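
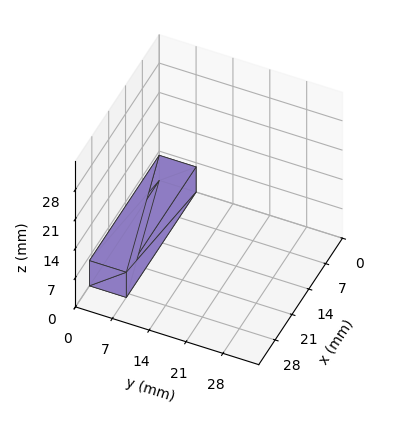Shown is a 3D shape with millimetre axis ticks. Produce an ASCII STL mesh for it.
Reading the render: the shape is a rectangular box, roughly 29 × 7 mm footprint and 6 mm tall (dimensions read to the nearest mm from the axis ticks). For the STL, each face is triangulated and given an outward normal.

solid part
  facet normal 0.0000 0.0000 -1.0000
    outer loop
      vertex 29.000 7.000 0.000
      vertex 29.000 0.000 0.000
      vertex 0.000 0.000 0.000
    endloop
  endfacet
  facet normal 0.0000 0.0000 -1.0000
    outer loop
      vertex 0.000 7.000 0.000
      vertex 29.000 7.000 0.000
      vertex 0.000 0.000 0.000
    endloop
  endfacet
  facet normal 0.0000 0.0000 1.0000
    outer loop
      vertex 0.000 0.000 6.000
      vertex 29.000 0.000 6.000
      vertex 29.000 7.000 6.000
    endloop
  endfacet
  facet normal 0.0000 0.0000 1.0000
    outer loop
      vertex 0.000 0.000 6.000
      vertex 29.000 7.000 6.000
      vertex 0.000 7.000 6.000
    endloop
  endfacet
  facet normal 0.0000 -1.0000 0.0000
    outer loop
      vertex 0.000 0.000 0.000
      vertex 29.000 0.000 0.000
      vertex 29.000 0.000 6.000
    endloop
  endfacet
  facet normal 0.0000 -1.0000 0.0000
    outer loop
      vertex 0.000 0.000 0.000
      vertex 29.000 0.000 6.000
      vertex 0.000 0.000 6.000
    endloop
  endfacet
  facet normal 0.0000 1.0000 0.0000
    outer loop
      vertex 29.000 7.000 6.000
      vertex 29.000 7.000 0.000
      vertex 0.000 7.000 0.000
    endloop
  endfacet
  facet normal 0.0000 1.0000 0.0000
    outer loop
      vertex 0.000 7.000 6.000
      vertex 29.000 7.000 6.000
      vertex 0.000 7.000 0.000
    endloop
  endfacet
  facet normal -1.0000 0.0000 0.0000
    outer loop
      vertex 0.000 7.000 6.000
      vertex 0.000 7.000 0.000
      vertex 0.000 0.000 0.000
    endloop
  endfacet
  facet normal -1.0000 0.0000 0.0000
    outer loop
      vertex 0.000 0.000 6.000
      vertex 0.000 7.000 6.000
      vertex 0.000 0.000 0.000
    endloop
  endfacet
  facet normal 1.0000 0.0000 0.0000
    outer loop
      vertex 29.000 0.000 0.000
      vertex 29.000 7.000 0.000
      vertex 29.000 7.000 6.000
    endloop
  endfacet
  facet normal 1.0000 0.0000 0.0000
    outer loop
      vertex 29.000 0.000 0.000
      vertex 29.000 7.000 6.000
      vertex 29.000 0.000 6.000
    endloop
  endfacet
endsolid part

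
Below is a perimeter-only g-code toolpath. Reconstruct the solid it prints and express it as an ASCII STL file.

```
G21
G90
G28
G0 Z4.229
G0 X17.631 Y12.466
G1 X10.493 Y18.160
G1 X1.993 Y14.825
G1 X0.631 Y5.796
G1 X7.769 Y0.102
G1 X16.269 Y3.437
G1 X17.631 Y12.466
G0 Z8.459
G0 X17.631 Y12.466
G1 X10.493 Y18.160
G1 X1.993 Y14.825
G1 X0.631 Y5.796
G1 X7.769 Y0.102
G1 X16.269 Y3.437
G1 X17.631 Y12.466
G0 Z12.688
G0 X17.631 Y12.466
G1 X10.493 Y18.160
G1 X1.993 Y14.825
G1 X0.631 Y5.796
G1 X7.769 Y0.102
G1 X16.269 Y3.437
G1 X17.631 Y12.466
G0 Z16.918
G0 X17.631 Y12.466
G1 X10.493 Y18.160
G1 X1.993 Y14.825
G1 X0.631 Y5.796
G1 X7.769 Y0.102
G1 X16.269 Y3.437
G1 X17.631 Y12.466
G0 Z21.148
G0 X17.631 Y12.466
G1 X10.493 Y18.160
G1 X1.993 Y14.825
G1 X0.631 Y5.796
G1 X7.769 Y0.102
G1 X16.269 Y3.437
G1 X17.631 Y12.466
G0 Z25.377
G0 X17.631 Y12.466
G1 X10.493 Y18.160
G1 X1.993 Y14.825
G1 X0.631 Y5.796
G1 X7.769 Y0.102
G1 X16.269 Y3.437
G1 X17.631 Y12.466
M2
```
solid part
  facet normal 0.0000 0.0000 -1.0000
    outer loop
      vertex 1.993 14.825 0.000
      vertex 10.493 18.160 0.000
      vertex 17.631 12.466 0.000
    endloop
  endfacet
  facet normal 0.0000 0.0000 -1.0000
    outer loop
      vertex 0.631 5.796 0.000
      vertex 1.993 14.825 0.000
      vertex 17.631 12.466 0.000
    endloop
  endfacet
  facet normal 0.0000 0.0000 -1.0000
    outer loop
      vertex 7.769 0.102 0.000
      vertex 0.631 5.796 0.000
      vertex 17.631 12.466 0.000
    endloop
  endfacet
  facet normal 0.0000 0.0000 -1.0000
    outer loop
      vertex 16.269 3.437 0.000
      vertex 7.769 0.102 0.000
      vertex 17.631 12.466 0.000
    endloop
  endfacet
  facet normal 0.0000 0.0000 1.0000
    outer loop
      vertex 17.631 12.466 25.377
      vertex 10.493 18.160 25.377
      vertex 1.993 14.825 25.377
    endloop
  endfacet
  facet normal 0.0000 0.0000 1.0000
    outer loop
      vertex 17.631 12.466 25.377
      vertex 1.993 14.825 25.377
      vertex 0.631 5.796 25.377
    endloop
  endfacet
  facet normal 0.0000 0.0000 1.0000
    outer loop
      vertex 17.631 12.466 25.377
      vertex 0.631 5.796 25.377
      vertex 7.769 0.102 25.377
    endloop
  endfacet
  facet normal 0.0000 0.0000 1.0000
    outer loop
      vertex 17.631 12.466 25.377
      vertex 7.769 0.102 25.377
      vertex 16.269 3.437 25.377
    endloop
  endfacet
  facet normal 0.6236 0.7817 0.0000
    outer loop
      vertex 17.631 12.466 0.000
      vertex 10.493 18.160 0.000
      vertex 10.493 18.160 25.377
    endloop
  endfacet
  facet normal 0.6236 0.7817 0.0000
    outer loop
      vertex 17.631 12.466 0.000
      vertex 10.493 18.160 25.377
      vertex 17.631 12.466 25.377
    endloop
  endfacet
  facet normal -0.3652 0.9309 0.0000
    outer loop
      vertex 10.493 18.160 0.000
      vertex 1.993 14.825 0.000
      vertex 1.993 14.825 25.377
    endloop
  endfacet
  facet normal -0.3652 0.9309 0.0000
    outer loop
      vertex 10.493 18.160 0.000
      vertex 1.993 14.825 25.377
      vertex 10.493 18.160 25.377
    endloop
  endfacet
  facet normal -0.9888 0.1492 0.0000
    outer loop
      vertex 1.993 14.825 0.000
      vertex 0.631 5.796 0.000
      vertex 0.631 5.796 25.377
    endloop
  endfacet
  facet normal -0.9888 0.1492 0.0000
    outer loop
      vertex 1.993 14.825 0.000
      vertex 0.631 5.796 25.377
      vertex 1.993 14.825 25.377
    endloop
  endfacet
  facet normal -0.6236 -0.7817 0.0000
    outer loop
      vertex 0.631 5.796 0.000
      vertex 7.769 0.102 0.000
      vertex 7.769 0.102 25.377
    endloop
  endfacet
  facet normal -0.6236 -0.7817 0.0000
    outer loop
      vertex 0.631 5.796 0.000
      vertex 7.769 0.102 25.377
      vertex 0.631 5.796 25.377
    endloop
  endfacet
  facet normal 0.3652 -0.9309 0.0000
    outer loop
      vertex 7.769 0.102 0.000
      vertex 16.269 3.437 0.000
      vertex 16.269 3.437 25.377
    endloop
  endfacet
  facet normal 0.3652 -0.9309 0.0000
    outer loop
      vertex 7.769 0.102 0.000
      vertex 16.269 3.437 25.377
      vertex 7.769 0.102 25.377
    endloop
  endfacet
  facet normal 0.9888 -0.1492 0.0000
    outer loop
      vertex 16.269 3.437 0.000
      vertex 17.631 12.466 0.000
      vertex 17.631 12.466 25.377
    endloop
  endfacet
  facet normal 0.9888 -0.1492 0.0000
    outer loop
      vertex 16.269 3.437 0.000
      vertex 17.631 12.466 25.377
      vertex 16.269 3.437 25.377
    endloop
  endfacet
endsolid part

The G0 Z moves step by Δz≈4.229 mm. Every layer's G1 loop is the same polygon, so the solid is a straight extrusion of it from z=0 to z≈25.4. Closing with flat bottom and top caps and triangulating gives 20 facets — a regular 6-sided prism (a cylinder approximated with 6 flat sides), circumscribed radius ≈ 9.13 mm, height ≈ 25.4 mm.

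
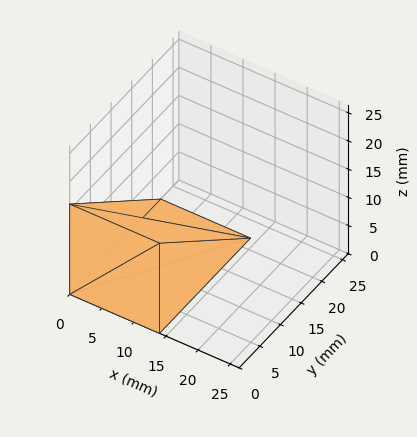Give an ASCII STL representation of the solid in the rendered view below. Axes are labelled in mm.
Reading the render: the shape is a wedge (ramp): 14 × 22 mm base, rising to 16 mm along the y=0 edge and sloping linearly to z=0 at y=22 (dimensions read to the nearest mm from the axis ticks). For the STL, each face is triangulated and given an outward normal.

solid part
  facet normal 0.0000 0.0000 -1.0000
    outer loop
      vertex 14.0 22.0 0.0
      vertex 14.0 0.0 0.0
      vertex 0.0 0.0 0.0
    endloop
  endfacet
  facet normal 0.0000 0.0000 -1.0000
    outer loop
      vertex 0.0 22.0 0.0
      vertex 14.0 22.0 0.0
      vertex 0.0 0.0 0.0
    endloop
  endfacet
  facet normal 0.0000 -1.0000 0.0000
    outer loop
      vertex 0.0 0.0 0.0
      vertex 14.0 0.0 0.0
      vertex 14.0 0.0 16.0
    endloop
  endfacet
  facet normal 0.0000 -1.0000 0.0000
    outer loop
      vertex 0.0 0.0 0.0
      vertex 14.0 0.0 16.0
      vertex 0.0 0.0 16.0
    endloop
  endfacet
  facet normal 0.0000 0.5882 0.8087
    outer loop
      vertex 0.0 0.0 16.0
      vertex 14.0 0.0 16.0
      vertex 14.0 22.0 0.0
    endloop
  endfacet
  facet normal 0.0000 0.5882 0.8087
    outer loop
      vertex 0.0 0.0 16.0
      vertex 14.0 22.0 0.0
      vertex 0.0 22.0 0.0
    endloop
  endfacet
  facet normal -1.0000 0.0000 0.0000
    outer loop
      vertex 0.0 0.0 16.0
      vertex 0.0 22.0 0.0
      vertex 0.0 0.0 0.0
    endloop
  endfacet
  facet normal 1.0000 0.0000 0.0000
    outer loop
      vertex 14.0 0.0 0.0
      vertex 14.0 22.0 0.0
      vertex 14.0 0.0 16.0
    endloop
  endfacet
endsolid part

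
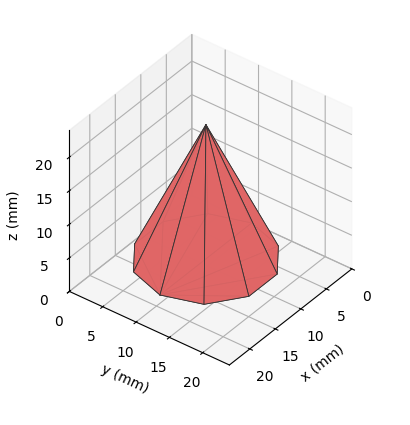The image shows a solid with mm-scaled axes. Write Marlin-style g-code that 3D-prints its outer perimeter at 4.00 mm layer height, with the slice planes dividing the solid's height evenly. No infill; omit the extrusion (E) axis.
Reading the render: the shape is a regular 10-sided pyramid, base circumscribed radius ≈ 9 mm, apex at z ≈ 20 mm (dimensions read to the nearest mm from the axis ticks). For the g-code, the solid's height is divided into equal slices at the stated Δz and each level perimeter traced with G1 moves after a G0 lift.

; perimeter-only toolpath
G21 ; units = mm
G90 ; absolute positioning
G28 ; home
; layer 1
G0 Z4.00
G0 X16.20 Y9.00
G1 X14.82 Y13.23
G1 X11.22 Y15.85
G1 X6.78 Y15.85
G1 X3.18 Y13.23
G1 X1.80 Y9.00
G1 X3.18 Y4.77
G1 X6.78 Y2.15
G1 X11.22 Y2.15
G1 X14.82 Y4.77
G1 X16.20 Y9.00
; layer 2
G0 Z8.00
G0 X14.40 Y9.00
G1 X13.37 Y12.17
G1 X10.67 Y14.14
G1 X7.33 Y14.14
G1 X4.63 Y12.17
G1 X3.60 Y9.00
G1 X4.63 Y5.83
G1 X7.33 Y3.86
G1 X10.67 Y3.86
G1 X13.37 Y5.83
G1 X14.40 Y9.00
; layer 3
G0 Z12.00
G0 X12.60 Y9.00
G1 X11.91 Y11.12
G1 X10.11 Y12.42
G1 X7.89 Y12.42
G1 X6.09 Y11.12
G1 X5.40 Y9.00
G1 X6.09 Y6.88
G1 X7.89 Y5.58
G1 X10.11 Y5.58
G1 X11.91 Y6.88
G1 X12.60 Y9.00
; layer 4
G0 Z16.00
G0 X10.80 Y9.00
G1 X10.46 Y10.06
G1 X9.56 Y10.71
G1 X8.44 Y10.71
G1 X7.54 Y10.06
G1 X7.20 Y9.00
G1 X7.54 Y7.94
G1 X8.44 Y7.29
G1 X9.56 Y7.29
G1 X10.46 Y7.94
G1 X10.80 Y9.00
M2 ; end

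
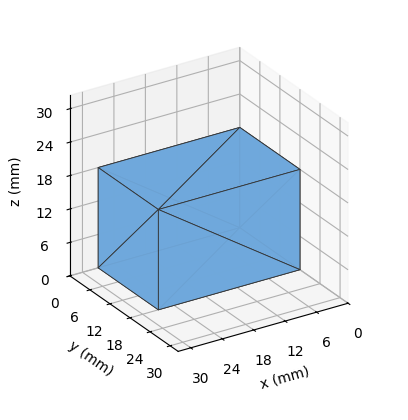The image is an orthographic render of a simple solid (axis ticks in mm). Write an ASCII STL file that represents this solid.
Reading the render: the shape is a rectangular box, roughly 27 × 18 mm footprint and 18 mm tall (dimensions read to the nearest mm from the axis ticks). For the STL, each face is triangulated and given an outward normal.

solid part
  facet normal 0.0000 0.0000 -1.0000
    outer loop
      vertex 27.000 18.000 0.000
      vertex 27.000 0.000 0.000
      vertex 0.000 0.000 0.000
    endloop
  endfacet
  facet normal 0.0000 0.0000 -1.0000
    outer loop
      vertex 0.000 18.000 0.000
      vertex 27.000 18.000 0.000
      vertex 0.000 0.000 0.000
    endloop
  endfacet
  facet normal 0.0000 0.0000 1.0000
    outer loop
      vertex 0.000 0.000 18.000
      vertex 27.000 0.000 18.000
      vertex 27.000 18.000 18.000
    endloop
  endfacet
  facet normal 0.0000 0.0000 1.0000
    outer loop
      vertex 0.000 0.000 18.000
      vertex 27.000 18.000 18.000
      vertex 0.000 18.000 18.000
    endloop
  endfacet
  facet normal 0.0000 -1.0000 0.0000
    outer loop
      vertex 0.000 0.000 0.000
      vertex 27.000 0.000 0.000
      vertex 27.000 0.000 18.000
    endloop
  endfacet
  facet normal 0.0000 -1.0000 0.0000
    outer loop
      vertex 0.000 0.000 0.000
      vertex 27.000 0.000 18.000
      vertex 0.000 0.000 18.000
    endloop
  endfacet
  facet normal 0.0000 1.0000 0.0000
    outer loop
      vertex 27.000 18.000 18.000
      vertex 27.000 18.000 0.000
      vertex 0.000 18.000 0.000
    endloop
  endfacet
  facet normal 0.0000 1.0000 0.0000
    outer loop
      vertex 0.000 18.000 18.000
      vertex 27.000 18.000 18.000
      vertex 0.000 18.000 0.000
    endloop
  endfacet
  facet normal -1.0000 0.0000 0.0000
    outer loop
      vertex 0.000 18.000 18.000
      vertex 0.000 18.000 0.000
      vertex 0.000 0.000 0.000
    endloop
  endfacet
  facet normal -1.0000 0.0000 0.0000
    outer loop
      vertex 0.000 0.000 18.000
      vertex 0.000 18.000 18.000
      vertex 0.000 0.000 0.000
    endloop
  endfacet
  facet normal 1.0000 0.0000 0.0000
    outer loop
      vertex 27.000 0.000 0.000
      vertex 27.000 18.000 0.000
      vertex 27.000 18.000 18.000
    endloop
  endfacet
  facet normal 1.0000 0.0000 0.0000
    outer loop
      vertex 27.000 0.000 0.000
      vertex 27.000 18.000 18.000
      vertex 27.000 0.000 18.000
    endloop
  endfacet
endsolid part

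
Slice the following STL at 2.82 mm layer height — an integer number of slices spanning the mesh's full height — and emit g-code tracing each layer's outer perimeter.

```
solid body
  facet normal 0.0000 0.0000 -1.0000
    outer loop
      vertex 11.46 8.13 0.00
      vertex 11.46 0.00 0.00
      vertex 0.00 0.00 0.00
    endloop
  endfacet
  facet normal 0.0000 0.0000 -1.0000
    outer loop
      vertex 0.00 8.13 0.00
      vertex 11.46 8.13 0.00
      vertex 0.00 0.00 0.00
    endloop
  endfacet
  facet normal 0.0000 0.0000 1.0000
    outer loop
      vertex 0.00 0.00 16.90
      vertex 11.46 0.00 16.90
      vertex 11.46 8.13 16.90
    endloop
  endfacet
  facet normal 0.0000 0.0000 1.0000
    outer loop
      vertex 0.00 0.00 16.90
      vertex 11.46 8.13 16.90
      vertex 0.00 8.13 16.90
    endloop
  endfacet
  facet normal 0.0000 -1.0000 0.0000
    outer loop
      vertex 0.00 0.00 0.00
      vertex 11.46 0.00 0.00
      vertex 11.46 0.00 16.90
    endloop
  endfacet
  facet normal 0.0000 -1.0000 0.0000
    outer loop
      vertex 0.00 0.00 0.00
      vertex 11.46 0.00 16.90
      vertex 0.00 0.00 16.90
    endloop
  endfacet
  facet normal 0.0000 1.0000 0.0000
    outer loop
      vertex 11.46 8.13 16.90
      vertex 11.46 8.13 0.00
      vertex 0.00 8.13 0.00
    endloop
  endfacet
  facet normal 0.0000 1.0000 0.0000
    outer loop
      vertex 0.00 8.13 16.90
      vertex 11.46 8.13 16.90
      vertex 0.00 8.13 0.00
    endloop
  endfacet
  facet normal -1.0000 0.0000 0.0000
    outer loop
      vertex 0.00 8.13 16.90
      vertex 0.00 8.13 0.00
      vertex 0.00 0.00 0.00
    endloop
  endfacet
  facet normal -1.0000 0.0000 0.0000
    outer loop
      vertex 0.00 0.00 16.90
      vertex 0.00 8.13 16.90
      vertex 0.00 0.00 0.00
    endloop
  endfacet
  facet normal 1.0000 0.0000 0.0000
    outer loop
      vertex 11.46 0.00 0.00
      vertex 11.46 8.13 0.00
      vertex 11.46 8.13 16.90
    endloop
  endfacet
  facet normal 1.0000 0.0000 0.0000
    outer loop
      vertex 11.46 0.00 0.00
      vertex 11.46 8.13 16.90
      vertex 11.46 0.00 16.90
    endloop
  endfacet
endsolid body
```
; perimeter-only toolpath
G21 ; units = mm
G90 ; absolute positioning
G28 ; home
; layer 1
G0 Z2.82
G0 X0.00 Y0.00
G1 X11.46 Y0.00
G1 X11.46 Y8.13
G1 X0.00 Y8.13
G1 X0.00 Y0.00
; layer 2
G0 Z5.63
G0 X0.00 Y0.00
G1 X11.46 Y0.00
G1 X11.46 Y8.13
G1 X0.00 Y8.13
G1 X0.00 Y0.00
; layer 3
G0 Z8.45
G0 X0.00 Y0.00
G1 X11.46 Y0.00
G1 X11.46 Y8.13
G1 X0.00 Y8.13
G1 X0.00 Y0.00
; layer 4
G0 Z11.27
G0 X0.00 Y0.00
G1 X11.46 Y0.00
G1 X11.46 Y8.13
G1 X0.00 Y8.13
G1 X0.00 Y0.00
; layer 5
G0 Z14.08
G0 X0.00 Y0.00
G1 X11.46 Y0.00
G1 X11.46 Y8.13
G1 X0.00 Y8.13
G1 X0.00 Y0.00
; layer 6
G0 Z16.90
G0 X0.00 Y0.00
G1 X11.46 Y0.00
G1 X11.46 Y8.13
G1 X0.00 Y8.13
G1 X0.00 Y0.00
M2 ; end

The solid is a rectangular box, roughly 11.5 × 8.13 mm footprint and 16.9 mm tall. Slicing at Δz = 2.82 mm — 6 equal slices spanning the solid's height, so layer i sits at z = i·h/6 — gives 6 non-empty perimeters. Each is a 4-segment closed polygon; G0 lifts to the layer z and rapids to the start vertex, then G1 traces the edges.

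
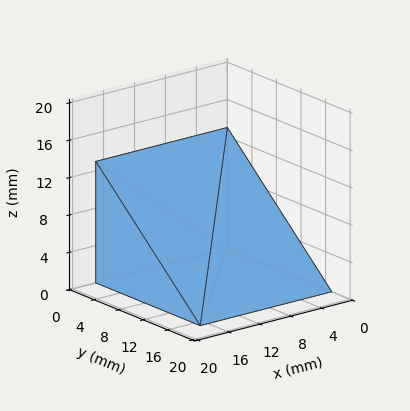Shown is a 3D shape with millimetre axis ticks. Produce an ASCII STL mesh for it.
Reading the render: the shape is a wedge (ramp): 17 × 17 mm base, rising to 13 mm along the y=0 edge and sloping linearly to z=0 at y=17 (dimensions read to the nearest mm from the axis ticks). For the STL, each face is triangulated and given an outward normal.

solid part
  facet normal 0.0000 0.0000 -1.0000
    outer loop
      vertex 17.000 17.000 0.000
      vertex 17.000 0.000 0.000
      vertex 0.000 0.000 0.000
    endloop
  endfacet
  facet normal 0.0000 0.0000 -1.0000
    outer loop
      vertex 0.000 17.000 0.000
      vertex 17.000 17.000 0.000
      vertex 0.000 0.000 0.000
    endloop
  endfacet
  facet normal 0.0000 -1.0000 0.0000
    outer loop
      vertex 0.000 0.000 0.000
      vertex 17.000 0.000 0.000
      vertex 17.000 0.000 13.000
    endloop
  endfacet
  facet normal 0.0000 -1.0000 0.0000
    outer loop
      vertex 0.000 0.000 0.000
      vertex 17.000 0.000 13.000
      vertex 0.000 0.000 13.000
    endloop
  endfacet
  facet normal 0.0000 0.6075 0.7944
    outer loop
      vertex 0.000 0.000 13.000
      vertex 17.000 0.000 13.000
      vertex 17.000 17.000 0.000
    endloop
  endfacet
  facet normal 0.0000 0.6075 0.7944
    outer loop
      vertex 0.000 0.000 13.000
      vertex 17.000 17.000 0.000
      vertex 0.000 17.000 0.000
    endloop
  endfacet
  facet normal -1.0000 0.0000 0.0000
    outer loop
      vertex 0.000 0.000 13.000
      vertex 0.000 17.000 0.000
      vertex 0.000 0.000 0.000
    endloop
  endfacet
  facet normal 1.0000 0.0000 0.0000
    outer loop
      vertex 17.000 0.000 0.000
      vertex 17.000 17.000 0.000
      vertex 17.000 0.000 13.000
    endloop
  endfacet
endsolid part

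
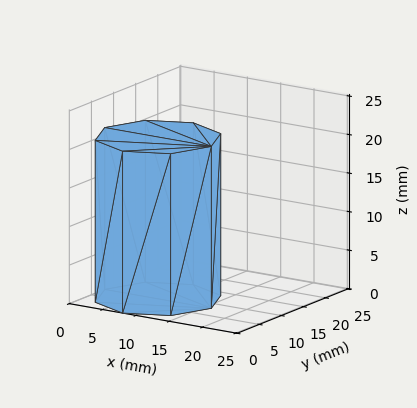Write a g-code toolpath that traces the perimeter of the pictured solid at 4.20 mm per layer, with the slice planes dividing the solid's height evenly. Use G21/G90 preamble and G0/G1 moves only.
Reading the render: the shape is a regular 8-sided prism (a cylinder approximated with 8 flat sides), circumscribed radius ≈ 8 mm, height ≈ 21 mm (dimensions read to the nearest mm from the axis ticks). For the g-code, the solid's height is divided into equal slices at the stated Δz and each level perimeter traced with G1 moves after a G0 lift.

; perimeter-only toolpath
G21 ; units = mm
G90 ; absolute positioning
G28 ; home
; layer 1
G0 Z4.20
G0 X16.00 Y8.00
G1 X13.66 Y13.66
G1 X8.00 Y16.00
G1 X2.34 Y13.66
G1 X0.00 Y8.00
G1 X2.34 Y2.34
G1 X8.00 Y0.00
G1 X13.66 Y2.34
G1 X16.00 Y8.00
; layer 2
G0 Z8.40
G0 X16.00 Y8.00
G1 X13.66 Y13.66
G1 X8.00 Y16.00
G1 X2.34 Y13.66
G1 X0.00 Y8.00
G1 X2.34 Y2.34
G1 X8.00 Y0.00
G1 X13.66 Y2.34
G1 X16.00 Y8.00
; layer 3
G0 Z12.60
G0 X16.00 Y8.00
G1 X13.66 Y13.66
G1 X8.00 Y16.00
G1 X2.34 Y13.66
G1 X0.00 Y8.00
G1 X2.34 Y2.34
G1 X8.00 Y0.00
G1 X13.66 Y2.34
G1 X16.00 Y8.00
; layer 4
G0 Z16.80
G0 X16.00 Y8.00
G1 X13.66 Y13.66
G1 X8.00 Y16.00
G1 X2.34 Y13.66
G1 X0.00 Y8.00
G1 X2.34 Y2.34
G1 X8.00 Y0.00
G1 X13.66 Y2.34
G1 X16.00 Y8.00
; layer 5
G0 Z21.00
G0 X16.00 Y8.00
G1 X13.66 Y13.66
G1 X8.00 Y16.00
G1 X2.34 Y13.66
G1 X0.00 Y8.00
G1 X2.34 Y2.34
G1 X8.00 Y0.00
G1 X13.66 Y2.34
G1 X16.00 Y8.00
M2 ; end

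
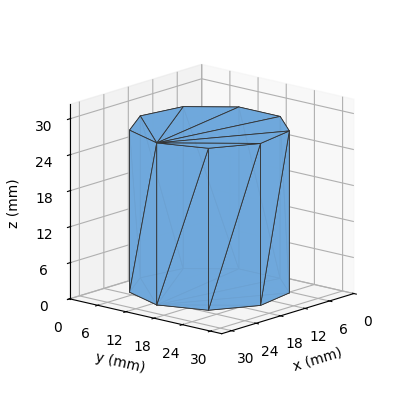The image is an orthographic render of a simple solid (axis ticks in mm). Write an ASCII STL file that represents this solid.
Reading the render: the shape is a regular 9-sided prism (a cylinder approximated with 9 flat sides), circumscribed radius ≈ 13 mm, height ≈ 27 mm (dimensions read to the nearest mm from the axis ticks). For the STL, each face is triangulated and given an outward normal.

solid part
  facet normal 0.0000 0.0000 -1.0000
    outer loop
      vertex 15.3 25.8 0.0
      vertex 23.0 21.4 0.0
      vertex 26.0 13.0 0.0
    endloop
  endfacet
  facet normal 0.0000 0.0000 -1.0000
    outer loop
      vertex 6.5 24.3 0.0
      vertex 15.3 25.8 0.0
      vertex 26.0 13.0 0.0
    endloop
  endfacet
  facet normal 0.0000 0.0000 -1.0000
    outer loop
      vertex 0.8 17.4 0.0
      vertex 6.5 24.3 0.0
      vertex 26.0 13.0 0.0
    endloop
  endfacet
  facet normal 0.0000 0.0000 -1.0000
    outer loop
      vertex 0.8 8.6 0.0
      vertex 0.8 17.4 0.0
      vertex 26.0 13.0 0.0
    endloop
  endfacet
  facet normal 0.0000 0.0000 -1.0000
    outer loop
      vertex 6.5 1.7 0.0
      vertex 0.8 8.6 0.0
      vertex 26.0 13.0 0.0
    endloop
  endfacet
  facet normal 0.0000 0.0000 -1.0000
    outer loop
      vertex 15.3 0.2 0.0
      vertex 6.5 1.7 0.0
      vertex 26.0 13.0 0.0
    endloop
  endfacet
  facet normal 0.0000 0.0000 -1.0000
    outer loop
      vertex 23.0 4.6 0.0
      vertex 15.3 0.2 0.0
      vertex 26.0 13.0 0.0
    endloop
  endfacet
  facet normal 0.0000 0.0000 1.0000
    outer loop
      vertex 26.0 13.0 27.0
      vertex 23.0 21.4 27.0
      vertex 15.3 25.8 27.0
    endloop
  endfacet
  facet normal 0.0000 0.0000 1.0000
    outer loop
      vertex 26.0 13.0 27.0
      vertex 15.3 25.8 27.0
      vertex 6.5 24.3 27.0
    endloop
  endfacet
  facet normal 0.0000 0.0000 1.0000
    outer loop
      vertex 26.0 13.0 27.0
      vertex 6.5 24.3 27.0
      vertex 0.8 17.4 27.0
    endloop
  endfacet
  facet normal 0.0000 0.0000 1.0000
    outer loop
      vertex 26.0 13.0 27.0
      vertex 0.8 17.4 27.0
      vertex 0.8 8.6 27.0
    endloop
  endfacet
  facet normal 0.0000 0.0000 1.0000
    outer loop
      vertex 26.0 13.0 27.0
      vertex 0.8 8.6 27.0
      vertex 6.5 1.7 27.0
    endloop
  endfacet
  facet normal 0.0000 0.0000 1.0000
    outer loop
      vertex 26.0 13.0 27.0
      vertex 6.5 1.7 27.0
      vertex 15.3 0.2 27.0
    endloop
  endfacet
  facet normal 0.0000 0.0000 1.0000
    outer loop
      vertex 26.0 13.0 27.0
      vertex 15.3 0.2 27.0
      vertex 23.0 4.6 27.0
    endloop
  endfacet
  facet normal 0.9417 0.3363 0.0000
    outer loop
      vertex 26.0 13.0 0.0
      vertex 23.0 21.4 0.0
      vertex 23.0 21.4 27.0
    endloop
  endfacet
  facet normal 0.9417 0.3363 0.0000
    outer loop
      vertex 26.0 13.0 0.0
      vertex 23.0 21.4 27.0
      vertex 26.0 13.0 27.0
    endloop
  endfacet
  facet normal 0.4961 0.8682 0.0000
    outer loop
      vertex 23.0 21.4 0.0
      vertex 15.3 25.8 0.0
      vertex 15.3 25.8 27.0
    endloop
  endfacet
  facet normal 0.4961 0.8682 0.0000
    outer loop
      vertex 23.0 21.4 0.0
      vertex 15.3 25.8 27.0
      vertex 23.0 21.4 27.0
    endloop
  endfacet
  facet normal -0.1680 0.9858 0.0000
    outer loop
      vertex 15.3 25.8 0.0
      vertex 6.5 24.3 0.0
      vertex 6.5 24.3 27.0
    endloop
  endfacet
  facet normal -0.1680 0.9858 0.0000
    outer loop
      vertex 15.3 25.8 0.0
      vertex 6.5 24.3 27.0
      vertex 15.3 25.8 27.0
    endloop
  endfacet
  facet normal -0.7710 0.6369 0.0000
    outer loop
      vertex 6.5 24.3 0.0
      vertex 0.8 17.4 0.0
      vertex 0.8 17.4 27.0
    endloop
  endfacet
  facet normal -0.7710 0.6369 0.0000
    outer loop
      vertex 6.5 24.3 0.0
      vertex 0.8 17.4 27.0
      vertex 6.5 24.3 27.0
    endloop
  endfacet
  facet normal -1.0000 0.0000 0.0000
    outer loop
      vertex 0.8 17.4 0.0
      vertex 0.8 8.6 0.0
      vertex 0.8 8.6 27.0
    endloop
  endfacet
  facet normal -1.0000 0.0000 0.0000
    outer loop
      vertex 0.8 17.4 0.0
      vertex 0.8 8.6 27.0
      vertex 0.8 17.4 27.0
    endloop
  endfacet
  facet normal -0.7710 -0.6369 0.0000
    outer loop
      vertex 0.8 8.6 0.0
      vertex 6.5 1.7 0.0
      vertex 6.5 1.7 27.0
    endloop
  endfacet
  facet normal -0.7710 -0.6369 0.0000
    outer loop
      vertex 0.8 8.6 0.0
      vertex 6.5 1.7 27.0
      vertex 0.8 8.6 27.0
    endloop
  endfacet
  facet normal -0.1680 -0.9858 0.0000
    outer loop
      vertex 6.5 1.7 0.0
      vertex 15.3 0.2 0.0
      vertex 15.3 0.2 27.0
    endloop
  endfacet
  facet normal -0.1680 -0.9858 0.0000
    outer loop
      vertex 6.5 1.7 0.0
      vertex 15.3 0.2 27.0
      vertex 6.5 1.7 27.0
    endloop
  endfacet
  facet normal 0.4961 -0.8682 0.0000
    outer loop
      vertex 15.3 0.2 0.0
      vertex 23.0 4.6 0.0
      vertex 23.0 4.6 27.0
    endloop
  endfacet
  facet normal 0.4961 -0.8682 0.0000
    outer loop
      vertex 15.3 0.2 0.0
      vertex 23.0 4.6 27.0
      vertex 15.3 0.2 27.0
    endloop
  endfacet
  facet normal 0.9417 -0.3363 0.0000
    outer loop
      vertex 23.0 4.6 0.0
      vertex 26.0 13.0 0.0
      vertex 26.0 13.0 27.0
    endloop
  endfacet
  facet normal 0.9417 -0.3363 0.0000
    outer loop
      vertex 23.0 4.6 0.0
      vertex 26.0 13.0 27.0
      vertex 23.0 4.6 27.0
    endloop
  endfacet
endsolid part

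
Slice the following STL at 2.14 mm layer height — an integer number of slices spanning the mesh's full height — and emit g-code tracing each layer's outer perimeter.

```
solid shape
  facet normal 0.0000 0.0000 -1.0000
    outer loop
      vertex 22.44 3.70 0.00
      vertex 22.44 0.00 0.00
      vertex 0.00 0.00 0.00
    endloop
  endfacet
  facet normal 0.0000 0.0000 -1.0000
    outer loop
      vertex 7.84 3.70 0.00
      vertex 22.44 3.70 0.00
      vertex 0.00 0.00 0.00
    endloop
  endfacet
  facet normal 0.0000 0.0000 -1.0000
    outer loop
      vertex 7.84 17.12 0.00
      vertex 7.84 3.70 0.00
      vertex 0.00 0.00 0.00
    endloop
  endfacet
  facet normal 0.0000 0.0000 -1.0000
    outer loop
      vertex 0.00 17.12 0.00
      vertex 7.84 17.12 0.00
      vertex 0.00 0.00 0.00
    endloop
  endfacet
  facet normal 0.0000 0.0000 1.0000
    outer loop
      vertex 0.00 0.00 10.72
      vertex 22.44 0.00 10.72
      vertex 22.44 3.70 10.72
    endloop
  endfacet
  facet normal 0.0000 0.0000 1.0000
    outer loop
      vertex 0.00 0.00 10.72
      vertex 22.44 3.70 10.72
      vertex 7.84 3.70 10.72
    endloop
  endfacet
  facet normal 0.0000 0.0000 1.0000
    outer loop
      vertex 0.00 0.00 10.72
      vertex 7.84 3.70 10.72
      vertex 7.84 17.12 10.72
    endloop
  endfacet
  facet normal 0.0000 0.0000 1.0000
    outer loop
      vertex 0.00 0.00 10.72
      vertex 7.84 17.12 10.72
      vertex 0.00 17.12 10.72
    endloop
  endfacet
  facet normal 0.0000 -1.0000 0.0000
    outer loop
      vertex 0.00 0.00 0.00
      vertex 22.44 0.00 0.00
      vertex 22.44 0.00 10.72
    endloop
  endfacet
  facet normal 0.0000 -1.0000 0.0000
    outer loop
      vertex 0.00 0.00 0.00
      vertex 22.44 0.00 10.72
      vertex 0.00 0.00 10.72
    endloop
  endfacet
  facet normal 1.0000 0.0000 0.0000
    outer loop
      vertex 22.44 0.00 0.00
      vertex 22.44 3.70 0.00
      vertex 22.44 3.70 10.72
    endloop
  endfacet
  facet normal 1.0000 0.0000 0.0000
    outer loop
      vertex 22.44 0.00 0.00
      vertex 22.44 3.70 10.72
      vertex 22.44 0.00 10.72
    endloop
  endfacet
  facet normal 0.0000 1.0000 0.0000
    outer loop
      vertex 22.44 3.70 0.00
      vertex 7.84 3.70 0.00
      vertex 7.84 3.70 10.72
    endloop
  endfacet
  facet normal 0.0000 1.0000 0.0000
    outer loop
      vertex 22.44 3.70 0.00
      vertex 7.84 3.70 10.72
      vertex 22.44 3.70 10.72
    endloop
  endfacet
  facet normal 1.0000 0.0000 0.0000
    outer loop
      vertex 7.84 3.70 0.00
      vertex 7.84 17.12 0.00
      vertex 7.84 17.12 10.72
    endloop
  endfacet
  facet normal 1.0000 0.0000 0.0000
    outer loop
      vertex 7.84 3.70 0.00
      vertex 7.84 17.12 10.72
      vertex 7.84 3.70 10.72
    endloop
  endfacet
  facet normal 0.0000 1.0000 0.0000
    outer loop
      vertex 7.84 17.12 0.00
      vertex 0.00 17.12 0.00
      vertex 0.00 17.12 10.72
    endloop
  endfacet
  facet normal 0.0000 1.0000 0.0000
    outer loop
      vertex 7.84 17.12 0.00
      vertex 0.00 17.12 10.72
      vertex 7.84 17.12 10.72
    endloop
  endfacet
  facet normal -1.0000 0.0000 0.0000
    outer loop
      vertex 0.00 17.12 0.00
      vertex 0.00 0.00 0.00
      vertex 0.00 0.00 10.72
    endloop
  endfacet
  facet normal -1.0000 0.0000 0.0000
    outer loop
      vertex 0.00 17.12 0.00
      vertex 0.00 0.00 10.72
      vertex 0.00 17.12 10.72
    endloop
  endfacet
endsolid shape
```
; perimeter-only toolpath
G21 ; units = mm
G90 ; absolute positioning
G28 ; home
; layer 1
G0 Z2.14
G0 X0.00 Y0.00
G1 X22.44 Y0.00
G1 X22.44 Y3.70
G1 X7.84 Y3.70
G1 X7.84 Y17.12
G1 X0.00 Y17.12
G1 X0.00 Y0.00
; layer 2
G0 Z4.29
G0 X0.00 Y0.00
G1 X22.44 Y0.00
G1 X22.44 Y3.70
G1 X7.84 Y3.70
G1 X7.84 Y17.12
G1 X0.00 Y17.12
G1 X0.00 Y0.00
; layer 3
G0 Z6.43
G0 X0.00 Y0.00
G1 X22.44 Y0.00
G1 X22.44 Y3.70
G1 X7.84 Y3.70
G1 X7.84 Y17.12
G1 X0.00 Y17.12
G1 X0.00 Y0.00
; layer 4
G0 Z8.58
G0 X0.00 Y0.00
G1 X22.44 Y0.00
G1 X22.44 Y3.70
G1 X7.84 Y3.70
G1 X7.84 Y17.12
G1 X0.00 Y17.12
G1 X0.00 Y0.00
; layer 5
G0 Z10.72
G0 X0.00 Y0.00
G1 X22.44 Y0.00
G1 X22.44 Y3.70
G1 X7.84 Y3.70
G1 X7.84 Y17.12
G1 X0.00 Y17.12
G1 X0.00 Y0.00
M2 ; end

The solid is an L-shaped prism: outer 22.4 × 17.1 mm, arm thicknesses ≈ 3.7 mm (horizontal) and 7.84 mm (vertical), extruded 10.7 mm in z. Slicing at Δz = 2.14 mm — 5 equal slices spanning the solid's height, so layer i sits at z = i·h/5 — gives 5 non-empty perimeters. Each is a 6-segment closed polygon; G0 lifts to the layer z and rapids to the start vertex, then G1 traces the edges.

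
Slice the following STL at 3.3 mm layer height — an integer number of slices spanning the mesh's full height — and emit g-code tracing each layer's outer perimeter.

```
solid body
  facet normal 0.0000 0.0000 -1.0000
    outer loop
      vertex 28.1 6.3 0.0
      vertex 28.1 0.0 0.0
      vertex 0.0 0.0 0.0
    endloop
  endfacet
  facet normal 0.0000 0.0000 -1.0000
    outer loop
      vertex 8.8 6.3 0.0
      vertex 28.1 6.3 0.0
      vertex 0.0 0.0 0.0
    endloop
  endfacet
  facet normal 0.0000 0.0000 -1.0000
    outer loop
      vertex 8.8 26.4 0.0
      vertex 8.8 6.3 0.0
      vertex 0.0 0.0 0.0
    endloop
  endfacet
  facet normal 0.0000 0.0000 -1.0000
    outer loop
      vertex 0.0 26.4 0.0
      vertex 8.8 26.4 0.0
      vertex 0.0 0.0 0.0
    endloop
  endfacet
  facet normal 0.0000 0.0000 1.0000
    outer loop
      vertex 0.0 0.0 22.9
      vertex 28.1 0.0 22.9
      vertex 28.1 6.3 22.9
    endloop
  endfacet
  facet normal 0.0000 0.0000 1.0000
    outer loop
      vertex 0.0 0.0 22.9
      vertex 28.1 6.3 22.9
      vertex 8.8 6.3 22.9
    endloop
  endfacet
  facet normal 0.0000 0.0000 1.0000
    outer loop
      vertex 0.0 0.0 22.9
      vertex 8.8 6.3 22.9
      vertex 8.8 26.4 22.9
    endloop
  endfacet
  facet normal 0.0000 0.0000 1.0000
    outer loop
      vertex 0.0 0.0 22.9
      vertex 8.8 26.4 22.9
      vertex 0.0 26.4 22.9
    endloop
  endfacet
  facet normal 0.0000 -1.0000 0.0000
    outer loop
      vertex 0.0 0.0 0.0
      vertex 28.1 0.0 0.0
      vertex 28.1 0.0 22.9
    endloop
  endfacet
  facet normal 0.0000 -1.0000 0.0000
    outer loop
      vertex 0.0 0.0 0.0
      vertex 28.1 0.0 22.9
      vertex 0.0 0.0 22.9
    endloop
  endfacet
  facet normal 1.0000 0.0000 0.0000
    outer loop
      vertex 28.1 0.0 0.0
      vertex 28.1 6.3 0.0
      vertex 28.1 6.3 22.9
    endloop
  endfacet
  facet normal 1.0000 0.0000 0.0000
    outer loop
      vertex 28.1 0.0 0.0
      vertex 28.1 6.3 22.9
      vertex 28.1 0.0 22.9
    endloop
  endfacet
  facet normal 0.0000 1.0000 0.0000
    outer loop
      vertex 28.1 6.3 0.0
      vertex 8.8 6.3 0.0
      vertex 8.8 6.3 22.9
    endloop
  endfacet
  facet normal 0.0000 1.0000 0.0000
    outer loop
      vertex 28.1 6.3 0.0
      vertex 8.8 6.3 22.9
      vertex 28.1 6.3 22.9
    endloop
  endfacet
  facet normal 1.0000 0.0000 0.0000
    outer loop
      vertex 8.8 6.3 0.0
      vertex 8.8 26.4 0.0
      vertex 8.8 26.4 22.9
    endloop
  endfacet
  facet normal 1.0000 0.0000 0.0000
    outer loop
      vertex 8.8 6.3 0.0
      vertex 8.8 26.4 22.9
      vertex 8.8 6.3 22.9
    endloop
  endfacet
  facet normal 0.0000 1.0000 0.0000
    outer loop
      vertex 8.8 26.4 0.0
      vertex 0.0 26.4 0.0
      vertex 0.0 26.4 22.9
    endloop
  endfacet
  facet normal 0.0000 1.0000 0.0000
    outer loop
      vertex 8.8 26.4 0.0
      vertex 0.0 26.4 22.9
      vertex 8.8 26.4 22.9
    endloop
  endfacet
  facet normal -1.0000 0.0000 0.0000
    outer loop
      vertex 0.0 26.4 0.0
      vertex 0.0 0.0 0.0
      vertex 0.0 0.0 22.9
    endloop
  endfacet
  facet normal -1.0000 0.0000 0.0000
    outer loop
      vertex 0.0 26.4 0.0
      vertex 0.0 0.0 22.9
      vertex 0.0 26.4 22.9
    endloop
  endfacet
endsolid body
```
; perimeter-only toolpath
G21 ; units = mm
G90 ; absolute positioning
G28 ; home
; layer 1
G0 Z3.3
G0 X0.0 Y0.0
G1 X28.1 Y0.0
G1 X28.1 Y6.3
G1 X8.8 Y6.3
G1 X8.8 Y26.4
G1 X0.0 Y26.4
G1 X0.0 Y0.0
; layer 2
G0 Z6.5
G0 X0.0 Y0.0
G1 X28.1 Y0.0
G1 X28.1 Y6.3
G1 X8.8 Y6.3
G1 X8.8 Y26.4
G1 X0.0 Y26.4
G1 X0.0 Y0.0
; layer 3
G0 Z9.8
G0 X0.0 Y0.0
G1 X28.1 Y0.0
G1 X28.1 Y6.3
G1 X8.8 Y6.3
G1 X8.8 Y26.4
G1 X0.0 Y26.4
G1 X0.0 Y0.0
; layer 4
G0 Z13.1
G0 X0.0 Y0.0
G1 X28.1 Y0.0
G1 X28.1 Y6.3
G1 X8.8 Y6.3
G1 X8.8 Y26.4
G1 X0.0 Y26.4
G1 X0.0 Y0.0
; layer 5
G0 Z16.4
G0 X0.0 Y0.0
G1 X28.1 Y0.0
G1 X28.1 Y6.3
G1 X8.8 Y6.3
G1 X8.8 Y26.4
G1 X0.0 Y26.4
G1 X0.0 Y0.0
; layer 6
G0 Z19.6
G0 X0.0 Y0.0
G1 X28.1 Y0.0
G1 X28.1 Y6.3
G1 X8.8 Y6.3
G1 X8.8 Y26.4
G1 X0.0 Y26.4
G1 X0.0 Y0.0
; layer 7
G0 Z22.9
G0 X0.0 Y0.0
G1 X28.1 Y0.0
G1 X28.1 Y6.3
G1 X8.8 Y6.3
G1 X8.8 Y26.4
G1 X0.0 Y26.4
G1 X0.0 Y0.0
M2 ; end

The solid is an L-shaped prism: outer 28.1 × 26.4 mm, arm thicknesses ≈ 6.3 mm (horizontal) and 8.8 mm (vertical), extruded 22.9 mm in z. Slicing at Δz = 3.3 mm — 7 equal slices spanning the solid's height, so layer i sits at z = i·h/7 — gives 7 non-empty perimeters. Each is a 6-segment closed polygon; G0 lifts to the layer z and rapids to the start vertex, then G1 traces the edges.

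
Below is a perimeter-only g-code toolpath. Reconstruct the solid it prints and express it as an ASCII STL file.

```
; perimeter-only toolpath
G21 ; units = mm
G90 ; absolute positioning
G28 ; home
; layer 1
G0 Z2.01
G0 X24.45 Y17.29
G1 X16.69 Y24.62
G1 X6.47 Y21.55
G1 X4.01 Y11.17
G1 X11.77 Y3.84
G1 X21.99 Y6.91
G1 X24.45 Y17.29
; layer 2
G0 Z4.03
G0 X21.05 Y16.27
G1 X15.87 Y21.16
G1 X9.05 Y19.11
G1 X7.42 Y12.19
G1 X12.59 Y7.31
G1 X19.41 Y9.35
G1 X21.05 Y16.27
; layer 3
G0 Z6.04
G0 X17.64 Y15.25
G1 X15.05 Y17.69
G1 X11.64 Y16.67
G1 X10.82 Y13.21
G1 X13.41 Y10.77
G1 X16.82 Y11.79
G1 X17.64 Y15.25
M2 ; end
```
solid part
  facet normal 0.0000 0.0000 -1.0000
    outer loop
      vertex 3.88 23.99 0.00
      vertex 17.51 28.08 0.00
      vertex 27.86 18.31 0.00
    endloop
  endfacet
  facet normal 0.0000 0.0000 -1.0000
    outer loop
      vertex 0.60 10.15 0.00
      vertex 3.88 23.99 0.00
      vertex 27.86 18.31 0.00
    endloop
  endfacet
  facet normal 0.0000 0.0000 -1.0000
    outer loop
      vertex 10.95 0.38 0.00
      vertex 0.60 10.15 0.00
      vertex 27.86 18.31 0.00
    endloop
  endfacet
  facet normal 0.0000 0.0000 -1.0000
    outer loop
      vertex 24.58 4.47 0.00
      vertex 10.95 0.38 0.00
      vertex 27.86 18.31 0.00
    endloop
  endfacet
  facet normal 0.3754 0.3977 0.8372
    outer loop
      vertex 27.86 18.31 0.00
      vertex 17.51 28.08 0.00
      vertex 14.23 14.23 8.05
    endloop
  endfacet
  facet normal -0.1572 0.5238 0.8372
    outer loop
      vertex 17.51 28.08 0.00
      vertex 3.88 23.99 0.00
      vertex 14.23 14.23 8.05
    endloop
  endfacet
  facet normal -0.5322 0.1261 0.8372
    outer loop
      vertex 3.88 23.99 0.00
      vertex 0.60 10.15 0.00
      vertex 14.23 14.23 8.05
    endloop
  endfacet
  facet normal -0.3754 -0.3977 0.8372
    outer loop
      vertex 0.60 10.15 0.00
      vertex 10.95 0.38 0.00
      vertex 14.23 14.23 8.05
    endloop
  endfacet
  facet normal 0.1572 -0.5238 0.8372
    outer loop
      vertex 10.95 0.38 0.00
      vertex 24.58 4.47 0.00
      vertex 14.23 14.23 8.05
    endloop
  endfacet
  facet normal 0.5322 -0.1261 0.8372
    outer loop
      vertex 24.58 4.47 0.00
      vertex 27.86 18.31 0.00
      vertex 14.23 14.23 8.05
    endloop
  endfacet
endsolid part

The G0 Z moves step by Δz≈2.01 mm. The G1 loops shrink linearly with z, so the solid tapers from its base footprint up to z≈8.05. Closing with a flat bottom cap and the tapered top and triangulating gives 10 facets — a regular 6-sided pyramid, base circumscribed radius ≈ 14.2 mm, apex at z ≈ 8.05 mm.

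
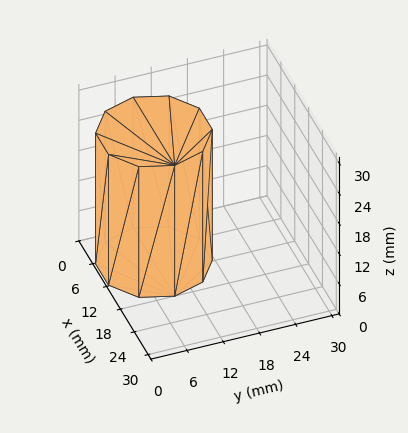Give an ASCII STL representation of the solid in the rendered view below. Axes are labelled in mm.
Reading the render: the shape is a regular 10-sided prism (a cylinder approximated with 10 flat sides), circumscribed radius ≈ 9 mm, height ≈ 26 mm (dimensions read to the nearest mm from the axis ticks). For the STL, each face is triangulated and given an outward normal.

solid part
  facet normal 0.0000 0.0000 -1.0000
    outer loop
      vertex 11.8 17.6 0.0
      vertex 16.3 14.3 0.0
      vertex 18.0 9.0 0.0
    endloop
  endfacet
  facet normal 0.0000 0.0000 -1.0000
    outer loop
      vertex 6.2 17.6 0.0
      vertex 11.8 17.6 0.0
      vertex 18.0 9.0 0.0
    endloop
  endfacet
  facet normal 0.0000 0.0000 -1.0000
    outer loop
      vertex 1.7 14.3 0.0
      vertex 6.2 17.6 0.0
      vertex 18.0 9.0 0.0
    endloop
  endfacet
  facet normal 0.0000 0.0000 -1.0000
    outer loop
      vertex 0.0 9.0 0.0
      vertex 1.7 14.3 0.0
      vertex 18.0 9.0 0.0
    endloop
  endfacet
  facet normal 0.0000 0.0000 -1.0000
    outer loop
      vertex 1.7 3.7 0.0
      vertex 0.0 9.0 0.0
      vertex 18.0 9.0 0.0
    endloop
  endfacet
  facet normal 0.0000 0.0000 -1.0000
    outer loop
      vertex 6.2 0.4 0.0
      vertex 1.7 3.7 0.0
      vertex 18.0 9.0 0.0
    endloop
  endfacet
  facet normal 0.0000 0.0000 -1.0000
    outer loop
      vertex 11.8 0.4 0.0
      vertex 6.2 0.4 0.0
      vertex 18.0 9.0 0.0
    endloop
  endfacet
  facet normal 0.0000 0.0000 -1.0000
    outer loop
      vertex 16.3 3.7 0.0
      vertex 11.8 0.4 0.0
      vertex 18.0 9.0 0.0
    endloop
  endfacet
  facet normal 0.0000 0.0000 1.0000
    outer loop
      vertex 18.0 9.0 26.0
      vertex 16.3 14.3 26.0
      vertex 11.8 17.6 26.0
    endloop
  endfacet
  facet normal 0.0000 0.0000 1.0000
    outer loop
      vertex 18.0 9.0 26.0
      vertex 11.8 17.6 26.0
      vertex 6.2 17.6 26.0
    endloop
  endfacet
  facet normal 0.0000 0.0000 1.0000
    outer loop
      vertex 18.0 9.0 26.0
      vertex 6.2 17.6 26.0
      vertex 1.7 14.3 26.0
    endloop
  endfacet
  facet normal 0.0000 0.0000 1.0000
    outer loop
      vertex 18.0 9.0 26.0
      vertex 1.7 14.3 26.0
      vertex 0.0 9.0 26.0
    endloop
  endfacet
  facet normal 0.0000 0.0000 1.0000
    outer loop
      vertex 18.0 9.0 26.0
      vertex 0.0 9.0 26.0
      vertex 1.7 3.7 26.0
    endloop
  endfacet
  facet normal 0.0000 0.0000 1.0000
    outer loop
      vertex 18.0 9.0 26.0
      vertex 1.7 3.7 26.0
      vertex 6.2 0.4 26.0
    endloop
  endfacet
  facet normal 0.0000 0.0000 1.0000
    outer loop
      vertex 18.0 9.0 26.0
      vertex 6.2 0.4 26.0
      vertex 11.8 0.4 26.0
    endloop
  endfacet
  facet normal 0.0000 0.0000 1.0000
    outer loop
      vertex 18.0 9.0 26.0
      vertex 11.8 0.4 26.0
      vertex 16.3 3.7 26.0
    endloop
  endfacet
  facet normal 0.9522 0.3054 0.0000
    outer loop
      vertex 18.0 9.0 0.0
      vertex 16.3 14.3 0.0
      vertex 16.3 14.3 26.0
    endloop
  endfacet
  facet normal 0.9522 0.3054 0.0000
    outer loop
      vertex 18.0 9.0 0.0
      vertex 16.3 14.3 26.0
      vertex 18.0 9.0 26.0
    endloop
  endfacet
  facet normal 0.5914 0.8064 0.0000
    outer loop
      vertex 16.3 14.3 0.0
      vertex 11.8 17.6 0.0
      vertex 11.8 17.6 26.0
    endloop
  endfacet
  facet normal 0.5914 0.8064 0.0000
    outer loop
      vertex 16.3 14.3 0.0
      vertex 11.8 17.6 26.0
      vertex 16.3 14.3 26.0
    endloop
  endfacet
  facet normal 0.0000 1.0000 0.0000
    outer loop
      vertex 11.8 17.6 0.0
      vertex 6.2 17.6 0.0
      vertex 6.2 17.6 26.0
    endloop
  endfacet
  facet normal 0.0000 1.0000 0.0000
    outer loop
      vertex 11.8 17.6 0.0
      vertex 6.2 17.6 26.0
      vertex 11.8 17.6 26.0
    endloop
  endfacet
  facet normal -0.5914 0.8064 0.0000
    outer loop
      vertex 6.2 17.6 0.0
      vertex 1.7 14.3 0.0
      vertex 1.7 14.3 26.0
    endloop
  endfacet
  facet normal -0.5914 0.8064 0.0000
    outer loop
      vertex 6.2 17.6 0.0
      vertex 1.7 14.3 26.0
      vertex 6.2 17.6 26.0
    endloop
  endfacet
  facet normal -0.9522 0.3054 0.0000
    outer loop
      vertex 1.7 14.3 0.0
      vertex 0.0 9.0 0.0
      vertex 0.0 9.0 26.0
    endloop
  endfacet
  facet normal -0.9522 0.3054 0.0000
    outer loop
      vertex 1.7 14.3 0.0
      vertex 0.0 9.0 26.0
      vertex 1.7 14.3 26.0
    endloop
  endfacet
  facet normal -0.9522 -0.3054 0.0000
    outer loop
      vertex 0.0 9.0 0.0
      vertex 1.7 3.7 0.0
      vertex 1.7 3.7 26.0
    endloop
  endfacet
  facet normal -0.9522 -0.3054 0.0000
    outer loop
      vertex 0.0 9.0 0.0
      vertex 1.7 3.7 26.0
      vertex 0.0 9.0 26.0
    endloop
  endfacet
  facet normal -0.5914 -0.8064 0.0000
    outer loop
      vertex 1.7 3.7 0.0
      vertex 6.2 0.4 0.0
      vertex 6.2 0.4 26.0
    endloop
  endfacet
  facet normal -0.5914 -0.8064 0.0000
    outer loop
      vertex 1.7 3.7 0.0
      vertex 6.2 0.4 26.0
      vertex 1.7 3.7 26.0
    endloop
  endfacet
  facet normal 0.0000 -1.0000 0.0000
    outer loop
      vertex 6.2 0.4 0.0
      vertex 11.8 0.4 0.0
      vertex 11.8 0.4 26.0
    endloop
  endfacet
  facet normal 0.0000 -1.0000 0.0000
    outer loop
      vertex 6.2 0.4 0.0
      vertex 11.8 0.4 26.0
      vertex 6.2 0.4 26.0
    endloop
  endfacet
  facet normal 0.5914 -0.8064 0.0000
    outer loop
      vertex 11.8 0.4 0.0
      vertex 16.3 3.7 0.0
      vertex 16.3 3.7 26.0
    endloop
  endfacet
  facet normal 0.5914 -0.8064 0.0000
    outer loop
      vertex 11.8 0.4 0.0
      vertex 16.3 3.7 26.0
      vertex 11.8 0.4 26.0
    endloop
  endfacet
  facet normal 0.9522 -0.3054 0.0000
    outer loop
      vertex 16.3 3.7 0.0
      vertex 18.0 9.0 0.0
      vertex 18.0 9.0 26.0
    endloop
  endfacet
  facet normal 0.9522 -0.3054 0.0000
    outer loop
      vertex 16.3 3.7 0.0
      vertex 18.0 9.0 26.0
      vertex 16.3 3.7 26.0
    endloop
  endfacet
endsolid part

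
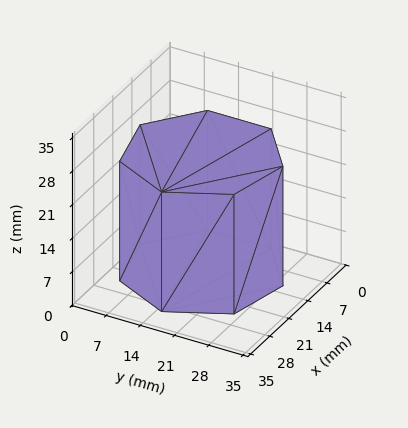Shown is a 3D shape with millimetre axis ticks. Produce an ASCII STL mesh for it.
Reading the render: the shape is a regular 7-sided prism (a cylinder approximated with 7 flat sides), circumscribed radius ≈ 15 mm, height ≈ 25 mm (dimensions read to the nearest mm from the axis ticks). For the STL, each face is triangulated and given an outward normal.

solid part
  facet normal 0.0000 0.0000 -1.0000
    outer loop
      vertex 11.7 29.6 0.0
      vertex 24.4 26.7 0.0
      vertex 30.0 15.0 0.0
    endloop
  endfacet
  facet normal 0.0000 0.0000 -1.0000
    outer loop
      vertex 1.5 21.5 0.0
      vertex 11.7 29.6 0.0
      vertex 30.0 15.0 0.0
    endloop
  endfacet
  facet normal 0.0000 0.0000 -1.0000
    outer loop
      vertex 1.5 8.5 0.0
      vertex 1.5 21.5 0.0
      vertex 30.0 15.0 0.0
    endloop
  endfacet
  facet normal 0.0000 0.0000 -1.0000
    outer loop
      vertex 11.7 0.4 0.0
      vertex 1.5 8.5 0.0
      vertex 30.0 15.0 0.0
    endloop
  endfacet
  facet normal 0.0000 0.0000 -1.0000
    outer loop
      vertex 24.4 3.3 0.0
      vertex 11.7 0.4 0.0
      vertex 30.0 15.0 0.0
    endloop
  endfacet
  facet normal 0.0000 0.0000 1.0000
    outer loop
      vertex 30.0 15.0 25.0
      vertex 24.4 26.7 25.0
      vertex 11.7 29.6 25.0
    endloop
  endfacet
  facet normal 0.0000 0.0000 1.0000
    outer loop
      vertex 30.0 15.0 25.0
      vertex 11.7 29.6 25.0
      vertex 1.5 21.5 25.0
    endloop
  endfacet
  facet normal 0.0000 0.0000 1.0000
    outer loop
      vertex 30.0 15.0 25.0
      vertex 1.5 21.5 25.0
      vertex 1.5 8.5 25.0
    endloop
  endfacet
  facet normal 0.0000 0.0000 1.0000
    outer loop
      vertex 30.0 15.0 25.0
      vertex 1.5 8.5 25.0
      vertex 11.7 0.4 25.0
    endloop
  endfacet
  facet normal 0.0000 0.0000 1.0000
    outer loop
      vertex 30.0 15.0 25.0
      vertex 11.7 0.4 25.0
      vertex 24.4 3.3 25.0
    endloop
  endfacet
  facet normal 0.9020 0.4317 0.0000
    outer loop
      vertex 30.0 15.0 0.0
      vertex 24.4 26.7 0.0
      vertex 24.4 26.7 25.0
    endloop
  endfacet
  facet normal 0.9020 0.4317 0.0000
    outer loop
      vertex 30.0 15.0 0.0
      vertex 24.4 26.7 25.0
      vertex 30.0 15.0 25.0
    endloop
  endfacet
  facet normal 0.2226 0.9749 0.0000
    outer loop
      vertex 24.4 26.7 0.0
      vertex 11.7 29.6 0.0
      vertex 11.7 29.6 25.0
    endloop
  endfacet
  facet normal 0.2226 0.9749 0.0000
    outer loop
      vertex 24.4 26.7 0.0
      vertex 11.7 29.6 25.0
      vertex 24.4 26.7 25.0
    endloop
  endfacet
  facet normal -0.6219 0.7831 0.0000
    outer loop
      vertex 11.7 29.6 0.0
      vertex 1.5 21.5 0.0
      vertex 1.5 21.5 25.0
    endloop
  endfacet
  facet normal -0.6219 0.7831 0.0000
    outer loop
      vertex 11.7 29.6 0.0
      vertex 1.5 21.5 25.0
      vertex 11.7 29.6 25.0
    endloop
  endfacet
  facet normal -1.0000 0.0000 0.0000
    outer loop
      vertex 1.5 21.5 0.0
      vertex 1.5 8.5 0.0
      vertex 1.5 8.5 25.0
    endloop
  endfacet
  facet normal -1.0000 0.0000 0.0000
    outer loop
      vertex 1.5 21.5 0.0
      vertex 1.5 8.5 25.0
      vertex 1.5 21.5 25.0
    endloop
  endfacet
  facet normal -0.6219 -0.7831 0.0000
    outer loop
      vertex 1.5 8.5 0.0
      vertex 11.7 0.4 0.0
      vertex 11.7 0.4 25.0
    endloop
  endfacet
  facet normal -0.6219 -0.7831 0.0000
    outer loop
      vertex 1.5 8.5 0.0
      vertex 11.7 0.4 25.0
      vertex 1.5 8.5 25.0
    endloop
  endfacet
  facet normal 0.2226 -0.9749 0.0000
    outer loop
      vertex 11.7 0.4 0.0
      vertex 24.4 3.3 0.0
      vertex 24.4 3.3 25.0
    endloop
  endfacet
  facet normal 0.2226 -0.9749 0.0000
    outer loop
      vertex 11.7 0.4 0.0
      vertex 24.4 3.3 25.0
      vertex 11.7 0.4 25.0
    endloop
  endfacet
  facet normal 0.9020 -0.4317 0.0000
    outer loop
      vertex 24.4 3.3 0.0
      vertex 30.0 15.0 0.0
      vertex 30.0 15.0 25.0
    endloop
  endfacet
  facet normal 0.9020 -0.4317 0.0000
    outer loop
      vertex 24.4 3.3 0.0
      vertex 30.0 15.0 25.0
      vertex 24.4 3.3 25.0
    endloop
  endfacet
endsolid part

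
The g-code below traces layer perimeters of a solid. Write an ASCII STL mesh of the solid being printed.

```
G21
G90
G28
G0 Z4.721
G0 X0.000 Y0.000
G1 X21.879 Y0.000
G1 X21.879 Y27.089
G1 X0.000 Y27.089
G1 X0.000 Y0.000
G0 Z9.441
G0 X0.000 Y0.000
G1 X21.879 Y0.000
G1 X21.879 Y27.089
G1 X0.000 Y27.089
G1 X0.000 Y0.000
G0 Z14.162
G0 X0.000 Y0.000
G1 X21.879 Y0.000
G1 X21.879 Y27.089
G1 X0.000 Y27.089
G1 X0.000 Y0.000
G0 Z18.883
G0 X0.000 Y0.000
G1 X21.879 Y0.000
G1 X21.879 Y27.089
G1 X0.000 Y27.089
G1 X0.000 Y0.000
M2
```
solid part
  facet normal 0.0000 0.0000 -1.0000
    outer loop
      vertex 21.879 27.089 0.000
      vertex 21.879 0.000 0.000
      vertex 0.000 0.000 0.000
    endloop
  endfacet
  facet normal 0.0000 0.0000 -1.0000
    outer loop
      vertex 0.000 27.089 0.000
      vertex 21.879 27.089 0.000
      vertex 0.000 0.000 0.000
    endloop
  endfacet
  facet normal 0.0000 0.0000 1.0000
    outer loop
      vertex 0.000 0.000 18.883
      vertex 21.879 0.000 18.883
      vertex 21.879 27.089 18.883
    endloop
  endfacet
  facet normal 0.0000 0.0000 1.0000
    outer loop
      vertex 0.000 0.000 18.883
      vertex 21.879 27.089 18.883
      vertex 0.000 27.089 18.883
    endloop
  endfacet
  facet normal 0.0000 -1.0000 0.0000
    outer loop
      vertex 0.000 0.000 0.000
      vertex 21.879 0.000 0.000
      vertex 21.879 0.000 18.883
    endloop
  endfacet
  facet normal 0.0000 -1.0000 0.0000
    outer loop
      vertex 0.000 0.000 0.000
      vertex 21.879 0.000 18.883
      vertex 0.000 0.000 18.883
    endloop
  endfacet
  facet normal 0.0000 1.0000 0.0000
    outer loop
      vertex 21.879 27.089 18.883
      vertex 21.879 27.089 0.000
      vertex 0.000 27.089 0.000
    endloop
  endfacet
  facet normal 0.0000 1.0000 0.0000
    outer loop
      vertex 0.000 27.089 18.883
      vertex 21.879 27.089 18.883
      vertex 0.000 27.089 0.000
    endloop
  endfacet
  facet normal -1.0000 0.0000 0.0000
    outer loop
      vertex 0.000 27.089 18.883
      vertex 0.000 27.089 0.000
      vertex 0.000 0.000 0.000
    endloop
  endfacet
  facet normal -1.0000 0.0000 0.0000
    outer loop
      vertex 0.000 0.000 18.883
      vertex 0.000 27.089 18.883
      vertex 0.000 0.000 0.000
    endloop
  endfacet
  facet normal 1.0000 0.0000 0.0000
    outer loop
      vertex 21.879 0.000 0.000
      vertex 21.879 27.089 0.000
      vertex 21.879 27.089 18.883
    endloop
  endfacet
  facet normal 1.0000 0.0000 0.0000
    outer loop
      vertex 21.879 0.000 0.000
      vertex 21.879 27.089 18.883
      vertex 21.879 0.000 18.883
    endloop
  endfacet
endsolid part

The G0 Z moves step by Δz≈4.721 mm. Every layer's G1 loop is the same polygon, so the solid is a straight extrusion of it from z=0 to z≈18.9. Closing with flat bottom and top caps and triangulating gives 12 facets — a rectangular box, roughly 21.9 × 27.1 mm footprint and 18.9 mm tall.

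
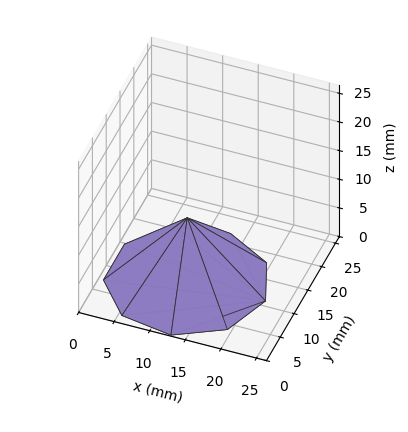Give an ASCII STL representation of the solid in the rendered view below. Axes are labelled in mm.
Reading the render: the shape is a regular 9-sided pyramid, base circumscribed radius ≈ 11 mm, apex at z ≈ 11 mm (dimensions read to the nearest mm from the axis ticks). For the STL, each face is triangulated and given an outward normal.

solid part
  facet normal 0.0000 0.0000 -1.0000
    outer loop
      vertex 12.9 21.8 0.0
      vertex 19.4 18.1 0.0
      vertex 22.0 11.0 0.0
    endloop
  endfacet
  facet normal 0.0000 0.0000 -1.0000
    outer loop
      vertex 5.5 20.5 0.0
      vertex 12.9 21.8 0.0
      vertex 22.0 11.0 0.0
    endloop
  endfacet
  facet normal 0.0000 0.0000 -1.0000
    outer loop
      vertex 0.7 14.8 0.0
      vertex 5.5 20.5 0.0
      vertex 22.0 11.0 0.0
    endloop
  endfacet
  facet normal 0.0000 0.0000 -1.0000
    outer loop
      vertex 0.7 7.2 0.0
      vertex 0.7 14.8 0.0
      vertex 22.0 11.0 0.0
    endloop
  endfacet
  facet normal 0.0000 0.0000 -1.0000
    outer loop
      vertex 5.5 1.5 0.0
      vertex 0.7 7.2 0.0
      vertex 22.0 11.0 0.0
    endloop
  endfacet
  facet normal 0.0000 0.0000 -1.0000
    outer loop
      vertex 12.9 0.2 0.0
      vertex 5.5 1.5 0.0
      vertex 22.0 11.0 0.0
    endloop
  endfacet
  facet normal 0.0000 0.0000 -1.0000
    outer loop
      vertex 19.4 3.9 0.0
      vertex 12.9 0.2 0.0
      vertex 22.0 11.0 0.0
    endloop
  endfacet
  facet normal 0.6845 0.2507 0.6845
    outer loop
      vertex 22.0 11.0 0.0
      vertex 19.4 18.1 0.0
      vertex 11.0 11.0 11.0
    endloop
  endfacet
  facet normal 0.3607 0.6336 0.6844
    outer loop
      vertex 19.4 18.1 0.0
      vertex 12.9 21.8 0.0
      vertex 11.0 11.0 11.0
    endloop
  endfacet
  facet normal -0.1263 0.7187 0.6838
    outer loop
      vertex 12.9 21.8 0.0
      vertex 5.5 20.5 0.0
      vertex 11.0 11.0 11.0
    endloop
  endfacet
  facet normal -0.5577 0.4696 0.6844
    outer loop
      vertex 5.5 20.5 0.0
      vertex 0.7 14.8 0.0
      vertex 11.0 11.0 11.0
    endloop
  endfacet
  facet normal -0.7300 0.0000 0.6835
    outer loop
      vertex 0.7 14.8 0.0
      vertex 0.7 7.2 0.0
      vertex 11.0 11.0 11.0
    endloop
  endfacet
  facet normal -0.5577 -0.4696 0.6844
    outer loop
      vertex 0.7 7.2 0.0
      vertex 5.5 1.5 0.0
      vertex 11.0 11.0 11.0
    endloop
  endfacet
  facet normal -0.1263 -0.7187 0.6838
    outer loop
      vertex 5.5 1.5 0.0
      vertex 12.9 0.2 0.0
      vertex 11.0 11.0 11.0
    endloop
  endfacet
  facet normal 0.3607 -0.6336 0.6844
    outer loop
      vertex 12.9 0.2 0.0
      vertex 19.4 3.9 0.0
      vertex 11.0 11.0 11.0
    endloop
  endfacet
  facet normal 0.6845 -0.2507 0.6845
    outer loop
      vertex 19.4 3.9 0.0
      vertex 22.0 11.0 0.0
      vertex 11.0 11.0 11.0
    endloop
  endfacet
endsolid part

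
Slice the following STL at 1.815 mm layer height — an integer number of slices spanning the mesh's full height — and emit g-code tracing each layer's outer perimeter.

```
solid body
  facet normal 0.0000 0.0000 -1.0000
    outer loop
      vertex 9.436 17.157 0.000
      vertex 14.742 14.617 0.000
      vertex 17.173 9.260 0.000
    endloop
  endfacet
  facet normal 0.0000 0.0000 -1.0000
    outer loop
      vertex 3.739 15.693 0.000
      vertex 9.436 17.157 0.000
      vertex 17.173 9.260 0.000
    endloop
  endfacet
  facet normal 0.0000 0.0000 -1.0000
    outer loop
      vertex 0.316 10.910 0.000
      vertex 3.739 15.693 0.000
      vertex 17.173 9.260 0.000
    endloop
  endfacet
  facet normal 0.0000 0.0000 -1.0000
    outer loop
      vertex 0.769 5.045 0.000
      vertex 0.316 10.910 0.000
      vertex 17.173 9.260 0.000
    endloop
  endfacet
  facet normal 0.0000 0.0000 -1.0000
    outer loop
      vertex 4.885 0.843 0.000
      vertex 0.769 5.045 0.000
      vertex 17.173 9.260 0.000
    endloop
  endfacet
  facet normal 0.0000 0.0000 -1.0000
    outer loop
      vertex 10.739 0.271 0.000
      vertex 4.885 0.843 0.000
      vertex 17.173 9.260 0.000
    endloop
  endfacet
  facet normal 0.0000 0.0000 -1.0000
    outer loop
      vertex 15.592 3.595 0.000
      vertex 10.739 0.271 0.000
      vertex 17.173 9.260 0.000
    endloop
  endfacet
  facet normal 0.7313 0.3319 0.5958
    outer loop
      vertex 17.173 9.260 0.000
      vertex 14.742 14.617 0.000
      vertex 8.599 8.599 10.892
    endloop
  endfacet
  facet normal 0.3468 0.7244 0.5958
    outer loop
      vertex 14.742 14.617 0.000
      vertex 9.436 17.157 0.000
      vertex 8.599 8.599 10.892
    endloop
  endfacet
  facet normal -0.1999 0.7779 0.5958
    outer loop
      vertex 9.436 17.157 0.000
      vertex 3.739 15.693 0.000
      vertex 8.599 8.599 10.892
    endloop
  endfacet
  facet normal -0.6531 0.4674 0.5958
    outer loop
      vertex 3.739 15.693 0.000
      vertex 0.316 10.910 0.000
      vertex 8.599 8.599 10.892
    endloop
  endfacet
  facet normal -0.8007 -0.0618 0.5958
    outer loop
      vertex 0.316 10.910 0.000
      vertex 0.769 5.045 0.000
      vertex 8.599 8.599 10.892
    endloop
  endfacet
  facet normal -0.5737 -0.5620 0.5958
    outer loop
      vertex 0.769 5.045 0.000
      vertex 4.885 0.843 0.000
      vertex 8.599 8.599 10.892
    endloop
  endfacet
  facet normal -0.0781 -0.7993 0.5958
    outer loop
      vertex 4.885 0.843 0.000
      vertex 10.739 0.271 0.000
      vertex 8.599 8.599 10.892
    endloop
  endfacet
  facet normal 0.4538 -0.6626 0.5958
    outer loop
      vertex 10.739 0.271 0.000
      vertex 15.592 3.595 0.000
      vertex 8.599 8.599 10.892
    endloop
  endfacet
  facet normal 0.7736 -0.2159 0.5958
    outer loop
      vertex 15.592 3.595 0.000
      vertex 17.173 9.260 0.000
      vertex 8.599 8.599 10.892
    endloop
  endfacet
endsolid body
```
; perimeter-only toolpath
G21 ; units = mm
G90 ; absolute positioning
G28 ; home
; layer 1
G0 Z1.815
G0 X15.744 Y9.150
G1 X13.718 Y13.614
G1 X9.296 Y15.731
G1 X4.549 Y14.511
G1 X1.696 Y10.525
G1 X2.074 Y5.637
G1 X5.504 Y2.136
G1 X10.382 Y1.659
G1 X14.427 Y4.429
G1 X15.744 Y9.150
; layer 2
G0 Z3.631
G0 X14.315 Y9.040
G1 X12.694 Y12.611
G1 X9.157 Y14.304
G1 X5.359 Y13.328
G1 X3.077 Y10.140
G1 X3.379 Y6.230
G1 X6.123 Y3.428
G1 X10.026 Y3.047
G1 X13.261 Y5.263
G1 X14.315 Y9.040
; layer 3
G0 Z5.446
G0 X12.886 Y8.930
G1 X11.671 Y11.608
G1 X9.018 Y12.878
G1 X6.169 Y12.146
G1 X4.458 Y9.755
G1 X4.684 Y6.822
G1 X6.742 Y4.721
G1 X9.669 Y4.435
G1 X12.096 Y6.097
G1 X12.886 Y8.930
; layer 4
G0 Z7.261
G0 X11.457 Y8.819
G1 X10.647 Y10.605
G1 X8.878 Y11.452
G1 X6.979 Y10.964
G1 X5.838 Y9.369
G1 X5.989 Y7.414
G1 X7.361 Y6.014
G1 X9.312 Y5.823
G1 X10.930 Y6.931
G1 X11.457 Y8.819
; layer 5
G0 Z9.077
G0 X10.028 Y8.709
G1 X9.623 Y9.602
G1 X8.739 Y10.025
G1 X7.789 Y9.781
G1 X7.219 Y8.984
G1 X7.294 Y8.007
G1 X7.980 Y7.306
G1 X8.956 Y7.211
G1 X9.764 Y7.765
G1 X10.028 Y8.709
M2 ; end

The solid is a regular 9-sided pyramid, base circumscribed radius ≈ 8.6 mm, apex at z ≈ 10.9 mm. Slicing at Δz = 1.815 mm — 6 equal slices spanning the solid's height, so layer i sits at z = i·h/6 — gives 5 non-empty perimeters. Each is a 9-segment closed polygon; G0 lifts to the layer z and rapids to the start vertex, then G1 traces the edges. The cross-section shrinks linearly with z (the slice at the apex is degenerate and omitted).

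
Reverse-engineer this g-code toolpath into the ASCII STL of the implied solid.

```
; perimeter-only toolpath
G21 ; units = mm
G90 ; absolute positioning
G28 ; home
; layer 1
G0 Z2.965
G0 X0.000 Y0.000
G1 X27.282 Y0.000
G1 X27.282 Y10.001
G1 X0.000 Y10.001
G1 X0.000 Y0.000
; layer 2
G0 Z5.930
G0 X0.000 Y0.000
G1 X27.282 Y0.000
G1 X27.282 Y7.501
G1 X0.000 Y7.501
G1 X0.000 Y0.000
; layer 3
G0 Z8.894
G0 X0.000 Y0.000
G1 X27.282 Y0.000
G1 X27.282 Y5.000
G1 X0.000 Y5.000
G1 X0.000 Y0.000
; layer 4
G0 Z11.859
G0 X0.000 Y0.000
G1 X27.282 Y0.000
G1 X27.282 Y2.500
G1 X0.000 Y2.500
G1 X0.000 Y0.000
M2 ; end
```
solid part
  facet normal 0.0000 0.0000 -1.0000
    outer loop
      vertex 27.282 12.501 0.000
      vertex 27.282 0.000 0.000
      vertex 0.000 0.000 0.000
    endloop
  endfacet
  facet normal 0.0000 0.0000 -1.0000
    outer loop
      vertex 0.000 12.501 0.000
      vertex 27.282 12.501 0.000
      vertex 0.000 0.000 0.000
    endloop
  endfacet
  facet normal 0.0000 -1.0000 0.0000
    outer loop
      vertex 0.000 0.000 0.000
      vertex 27.282 0.000 0.000
      vertex 27.282 0.000 14.824
    endloop
  endfacet
  facet normal 0.0000 -1.0000 0.0000
    outer loop
      vertex 0.000 0.000 0.000
      vertex 27.282 0.000 14.824
      vertex 0.000 0.000 14.824
    endloop
  endfacet
  facet normal 0.0000 0.7645 0.6447
    outer loop
      vertex 0.000 0.000 14.824
      vertex 27.282 0.000 14.824
      vertex 27.282 12.501 0.000
    endloop
  endfacet
  facet normal 0.0000 0.7645 0.6447
    outer loop
      vertex 0.000 0.000 14.824
      vertex 27.282 12.501 0.000
      vertex 0.000 12.501 0.000
    endloop
  endfacet
  facet normal -1.0000 0.0000 0.0000
    outer loop
      vertex 0.000 0.000 14.824
      vertex 0.000 12.501 0.000
      vertex 0.000 0.000 0.000
    endloop
  endfacet
  facet normal 1.0000 0.0000 0.0000
    outer loop
      vertex 27.282 0.000 0.000
      vertex 27.282 12.501 0.000
      vertex 27.282 0.000 14.824
    endloop
  endfacet
endsolid part

The G0 Z moves step by Δz≈2.965 mm. The G1 loops shrink linearly with z, so the solid tapers from its base footprint up to z≈14.8. Closing with a flat bottom cap and the tapered top and triangulating gives 8 facets — a wedge (ramp): 27.3 × 12.5 mm base, rising to 14.8 mm along the y=0 edge and sloping linearly to z=0 at y=12.5.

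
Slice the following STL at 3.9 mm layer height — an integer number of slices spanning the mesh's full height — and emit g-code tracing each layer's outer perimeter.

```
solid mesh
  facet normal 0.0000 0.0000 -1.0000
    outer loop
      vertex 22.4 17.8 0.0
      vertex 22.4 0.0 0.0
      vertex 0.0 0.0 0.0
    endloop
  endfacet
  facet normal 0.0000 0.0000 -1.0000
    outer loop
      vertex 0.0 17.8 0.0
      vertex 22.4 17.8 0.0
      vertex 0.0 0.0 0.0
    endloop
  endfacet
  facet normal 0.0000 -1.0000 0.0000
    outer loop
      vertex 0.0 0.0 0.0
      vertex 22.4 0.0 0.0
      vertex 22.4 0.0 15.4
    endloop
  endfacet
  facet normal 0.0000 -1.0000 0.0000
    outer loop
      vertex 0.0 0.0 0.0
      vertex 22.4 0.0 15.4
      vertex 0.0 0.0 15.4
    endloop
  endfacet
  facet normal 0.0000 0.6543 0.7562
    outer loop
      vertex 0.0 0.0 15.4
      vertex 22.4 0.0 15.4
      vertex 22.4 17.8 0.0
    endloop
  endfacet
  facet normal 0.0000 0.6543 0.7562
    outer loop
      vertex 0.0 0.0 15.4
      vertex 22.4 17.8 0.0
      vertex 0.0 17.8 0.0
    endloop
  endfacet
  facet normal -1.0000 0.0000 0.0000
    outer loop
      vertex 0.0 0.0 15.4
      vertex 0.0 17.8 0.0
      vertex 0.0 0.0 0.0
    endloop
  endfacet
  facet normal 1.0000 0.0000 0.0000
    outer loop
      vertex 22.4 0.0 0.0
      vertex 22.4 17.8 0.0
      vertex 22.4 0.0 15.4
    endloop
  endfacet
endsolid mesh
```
; perimeter-only toolpath
G21 ; units = mm
G90 ; absolute positioning
G28 ; home
; layer 1
G0 Z3.9
G0 X0.0 Y0.0
G1 X22.4 Y0.0
G1 X22.4 Y13.4
G1 X0.0 Y13.4
G1 X0.0 Y0.0
; layer 2
G0 Z7.7
G0 X0.0 Y0.0
G1 X22.4 Y0.0
G1 X22.4 Y8.9
G1 X0.0 Y8.9
G1 X0.0 Y0.0
; layer 3
G0 Z11.6
G0 X0.0 Y0.0
G1 X22.4 Y0.0
G1 X22.4 Y4.5
G1 X0.0 Y4.5
G1 X0.0 Y0.0
M2 ; end

The solid is a wedge (ramp): 22.4 × 17.8 mm base, rising to 15.4 mm along the y=0 edge and sloping linearly to z=0 at y=17.8. Slicing at Δz = 3.9 mm — 4 equal slices spanning the solid's height, so layer i sits at z = i·h/4 — gives 3 non-empty perimeters. Each is a 4-segment closed polygon; G0 lifts to the layer z and rapids to the start vertex, then G1 traces the edges. The cross-section shrinks linearly with z (the slice at the apex is degenerate and omitted).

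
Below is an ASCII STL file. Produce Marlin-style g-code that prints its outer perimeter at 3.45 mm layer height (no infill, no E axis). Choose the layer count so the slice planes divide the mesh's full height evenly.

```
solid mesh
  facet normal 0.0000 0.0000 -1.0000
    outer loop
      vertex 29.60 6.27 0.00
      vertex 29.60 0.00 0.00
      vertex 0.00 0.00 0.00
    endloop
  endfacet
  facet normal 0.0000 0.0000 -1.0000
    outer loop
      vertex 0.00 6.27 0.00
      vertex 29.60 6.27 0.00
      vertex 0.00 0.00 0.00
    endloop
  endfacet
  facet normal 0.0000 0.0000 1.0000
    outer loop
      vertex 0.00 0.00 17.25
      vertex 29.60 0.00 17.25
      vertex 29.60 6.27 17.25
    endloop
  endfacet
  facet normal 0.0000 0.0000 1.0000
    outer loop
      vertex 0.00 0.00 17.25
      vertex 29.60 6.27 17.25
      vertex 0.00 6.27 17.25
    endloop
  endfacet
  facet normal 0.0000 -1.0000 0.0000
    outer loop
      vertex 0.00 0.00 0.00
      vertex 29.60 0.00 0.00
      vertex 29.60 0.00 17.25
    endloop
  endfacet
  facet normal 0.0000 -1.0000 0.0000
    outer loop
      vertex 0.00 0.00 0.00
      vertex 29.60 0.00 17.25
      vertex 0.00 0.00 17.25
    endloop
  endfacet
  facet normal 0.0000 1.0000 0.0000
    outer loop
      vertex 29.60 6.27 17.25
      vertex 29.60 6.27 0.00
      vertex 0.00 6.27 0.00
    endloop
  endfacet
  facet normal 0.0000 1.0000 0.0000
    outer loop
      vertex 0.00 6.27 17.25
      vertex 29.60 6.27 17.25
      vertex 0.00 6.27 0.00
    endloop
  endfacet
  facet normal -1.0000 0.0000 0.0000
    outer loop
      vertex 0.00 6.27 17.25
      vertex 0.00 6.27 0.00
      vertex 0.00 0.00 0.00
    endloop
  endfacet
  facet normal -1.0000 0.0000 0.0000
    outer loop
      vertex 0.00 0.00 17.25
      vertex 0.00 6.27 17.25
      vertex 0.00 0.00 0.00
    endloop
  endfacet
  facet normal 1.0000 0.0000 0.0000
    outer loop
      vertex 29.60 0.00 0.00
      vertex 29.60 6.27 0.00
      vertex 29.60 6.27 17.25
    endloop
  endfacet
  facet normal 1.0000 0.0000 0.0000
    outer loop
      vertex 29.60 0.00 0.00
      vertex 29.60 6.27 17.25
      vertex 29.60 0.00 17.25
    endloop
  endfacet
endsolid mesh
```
; perimeter-only toolpath
G21 ; units = mm
G90 ; absolute positioning
G28 ; home
; layer 1
G0 Z3.45
G0 X0.00 Y0.00
G1 X29.60 Y0.00
G1 X29.60 Y6.27
G1 X0.00 Y6.27
G1 X0.00 Y0.00
; layer 2
G0 Z6.90
G0 X0.00 Y0.00
G1 X29.60 Y0.00
G1 X29.60 Y6.27
G1 X0.00 Y6.27
G1 X0.00 Y0.00
; layer 3
G0 Z10.35
G0 X0.00 Y0.00
G1 X29.60 Y0.00
G1 X29.60 Y6.27
G1 X0.00 Y6.27
G1 X0.00 Y0.00
; layer 4
G0 Z13.80
G0 X0.00 Y0.00
G1 X29.60 Y0.00
G1 X29.60 Y6.27
G1 X0.00 Y6.27
G1 X0.00 Y0.00
; layer 5
G0 Z17.25
G0 X0.00 Y0.00
G1 X29.60 Y0.00
G1 X29.60 Y6.27
G1 X0.00 Y6.27
G1 X0.00 Y0.00
M2 ; end

The solid is a rectangular box, roughly 29.6 × 6.27 mm footprint and 17.2 mm tall. Slicing at Δz = 3.45 mm — 5 equal slices spanning the solid's height, so layer i sits at z = i·h/5 — gives 5 non-empty perimeters. Each is a 4-segment closed polygon; G0 lifts to the layer z and rapids to the start vertex, then G1 traces the edges.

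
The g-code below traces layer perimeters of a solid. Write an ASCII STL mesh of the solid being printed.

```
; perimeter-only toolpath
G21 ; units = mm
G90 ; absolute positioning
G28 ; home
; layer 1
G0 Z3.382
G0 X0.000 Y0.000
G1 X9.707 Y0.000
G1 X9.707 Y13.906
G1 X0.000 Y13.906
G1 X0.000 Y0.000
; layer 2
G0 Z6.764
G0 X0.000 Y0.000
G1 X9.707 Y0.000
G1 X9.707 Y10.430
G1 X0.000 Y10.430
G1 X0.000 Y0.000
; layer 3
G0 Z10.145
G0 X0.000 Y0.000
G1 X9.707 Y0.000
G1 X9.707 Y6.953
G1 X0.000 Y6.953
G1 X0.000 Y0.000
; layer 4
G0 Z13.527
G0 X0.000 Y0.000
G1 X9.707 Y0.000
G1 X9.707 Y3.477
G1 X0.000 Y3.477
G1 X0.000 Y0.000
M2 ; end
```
solid part
  facet normal 0.0000 0.0000 -1.0000
    outer loop
      vertex 9.707 17.383 0.000
      vertex 9.707 0.000 0.000
      vertex 0.000 0.000 0.000
    endloop
  endfacet
  facet normal 0.0000 0.0000 -1.0000
    outer loop
      vertex 0.000 17.383 0.000
      vertex 9.707 17.383 0.000
      vertex 0.000 0.000 0.000
    endloop
  endfacet
  facet normal 0.0000 -1.0000 0.0000
    outer loop
      vertex 0.000 0.000 0.000
      vertex 9.707 0.000 0.000
      vertex 9.707 0.000 16.909
    endloop
  endfacet
  facet normal 0.0000 -1.0000 0.0000
    outer loop
      vertex 0.000 0.000 0.000
      vertex 9.707 0.000 16.909
      vertex 0.000 0.000 16.909
    endloop
  endfacet
  facet normal 0.0000 0.6973 0.7168
    outer loop
      vertex 0.000 0.000 16.909
      vertex 9.707 0.000 16.909
      vertex 9.707 17.383 0.000
    endloop
  endfacet
  facet normal 0.0000 0.6973 0.7168
    outer loop
      vertex 0.000 0.000 16.909
      vertex 9.707 17.383 0.000
      vertex 0.000 17.383 0.000
    endloop
  endfacet
  facet normal -1.0000 0.0000 0.0000
    outer loop
      vertex 0.000 0.000 16.909
      vertex 0.000 17.383 0.000
      vertex 0.000 0.000 0.000
    endloop
  endfacet
  facet normal 1.0000 0.0000 0.0000
    outer loop
      vertex 9.707 0.000 0.000
      vertex 9.707 17.383 0.000
      vertex 9.707 0.000 16.909
    endloop
  endfacet
endsolid part

The G0 Z moves step by Δz≈3.382 mm. The G1 loops shrink linearly with z, so the solid tapers from its base footprint up to z≈16.9. Closing with a flat bottom cap and the tapered top and triangulating gives 8 facets — a wedge (ramp): 9.71 × 17.4 mm base, rising to 16.9 mm along the y=0 edge and sloping linearly to z=0 at y=17.4.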